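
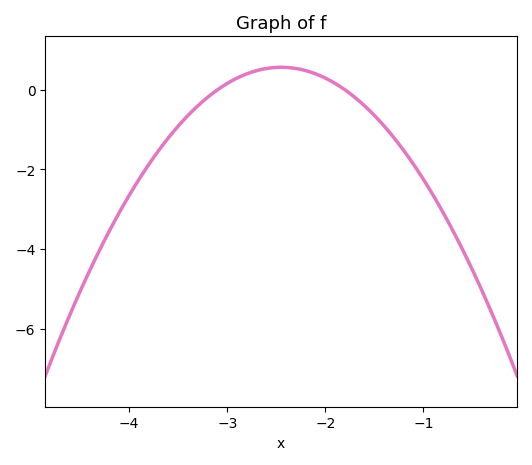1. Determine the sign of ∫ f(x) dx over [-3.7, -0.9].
negative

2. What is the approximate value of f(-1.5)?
-0.6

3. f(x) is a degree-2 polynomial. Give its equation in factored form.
y = -1.34(x + 3.1)(x + 1.8)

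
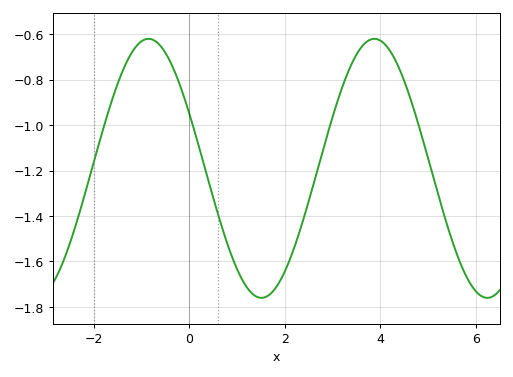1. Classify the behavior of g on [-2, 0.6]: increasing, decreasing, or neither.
neither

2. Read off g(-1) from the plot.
-0.631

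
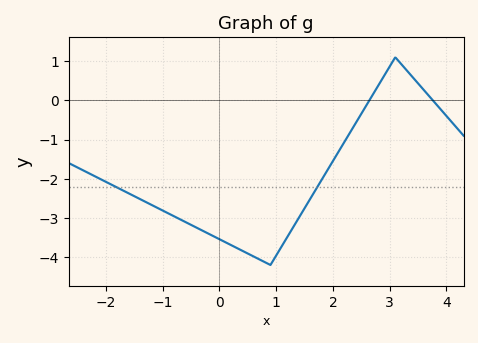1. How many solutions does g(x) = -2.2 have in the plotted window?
2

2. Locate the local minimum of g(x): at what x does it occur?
0.9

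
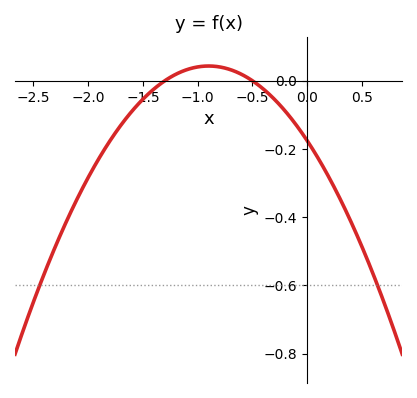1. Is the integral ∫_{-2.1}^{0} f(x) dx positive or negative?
negative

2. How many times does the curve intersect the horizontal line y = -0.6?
2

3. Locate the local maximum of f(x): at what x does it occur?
-0.9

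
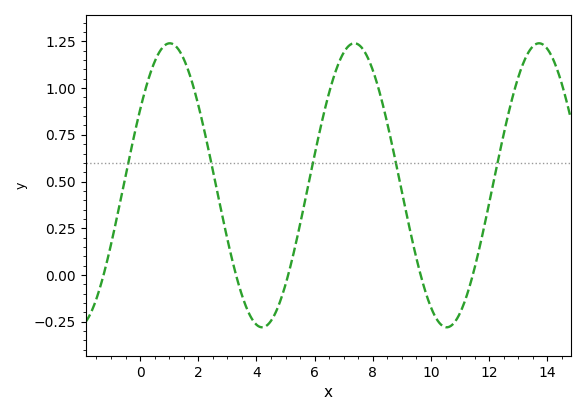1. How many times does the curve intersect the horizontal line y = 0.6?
5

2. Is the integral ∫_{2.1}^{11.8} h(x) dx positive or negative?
positive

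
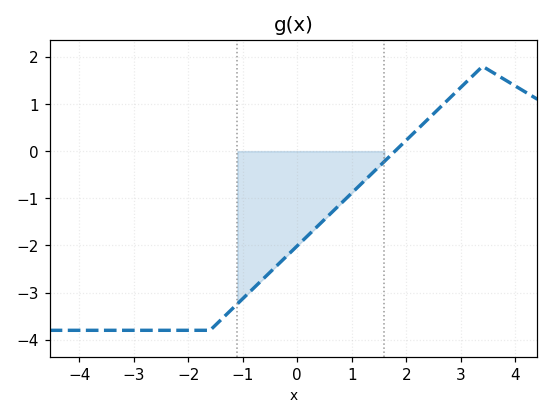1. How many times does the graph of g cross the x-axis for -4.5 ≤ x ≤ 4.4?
1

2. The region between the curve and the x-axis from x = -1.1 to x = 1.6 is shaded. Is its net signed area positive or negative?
negative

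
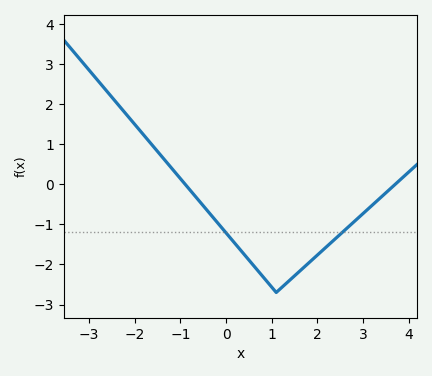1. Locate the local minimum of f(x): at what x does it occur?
1.1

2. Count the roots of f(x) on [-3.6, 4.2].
2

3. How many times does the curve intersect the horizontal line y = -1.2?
2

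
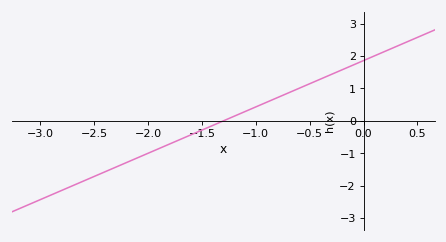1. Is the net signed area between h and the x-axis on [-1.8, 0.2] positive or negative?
positive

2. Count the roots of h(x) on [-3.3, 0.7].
1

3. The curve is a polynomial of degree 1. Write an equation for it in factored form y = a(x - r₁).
y = 1.43(x + 1.3)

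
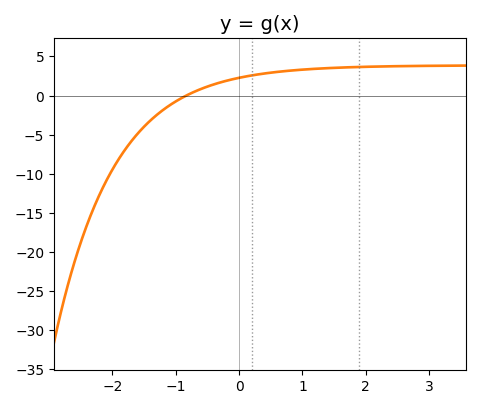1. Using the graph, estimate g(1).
3.32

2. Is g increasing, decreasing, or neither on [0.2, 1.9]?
increasing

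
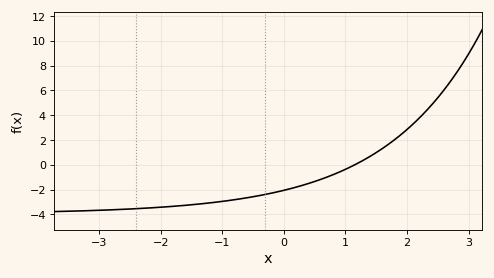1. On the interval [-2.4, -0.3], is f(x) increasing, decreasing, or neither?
increasing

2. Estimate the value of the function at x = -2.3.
-3.52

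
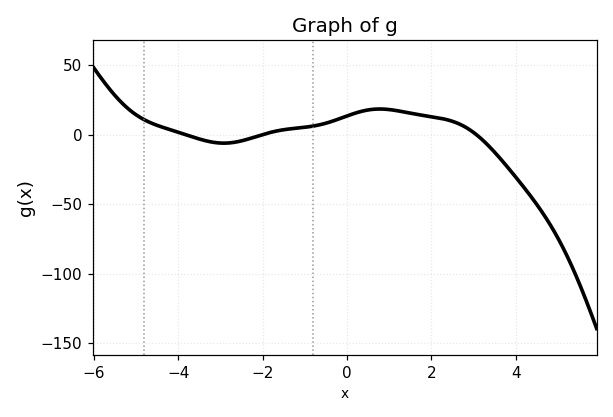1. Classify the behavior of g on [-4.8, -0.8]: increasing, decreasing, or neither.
neither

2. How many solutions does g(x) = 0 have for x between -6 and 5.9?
3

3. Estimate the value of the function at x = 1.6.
14.9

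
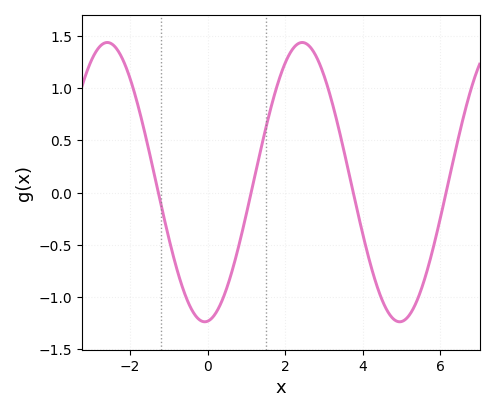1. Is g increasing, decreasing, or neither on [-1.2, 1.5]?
neither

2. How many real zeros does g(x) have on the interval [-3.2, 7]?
4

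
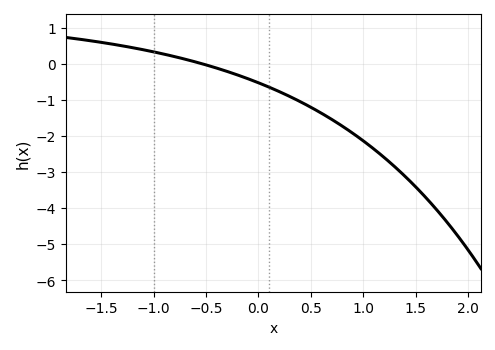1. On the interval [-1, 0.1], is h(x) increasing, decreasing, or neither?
decreasing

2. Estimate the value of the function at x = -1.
0.3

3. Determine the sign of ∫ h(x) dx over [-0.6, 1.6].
negative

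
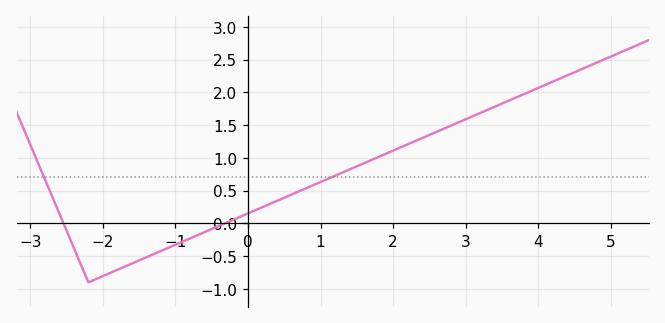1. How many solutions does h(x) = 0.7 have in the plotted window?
2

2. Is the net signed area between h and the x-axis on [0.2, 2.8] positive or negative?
positive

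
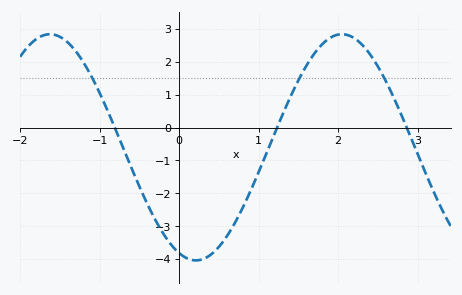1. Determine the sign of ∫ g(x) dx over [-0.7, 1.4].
negative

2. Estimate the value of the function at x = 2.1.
2.83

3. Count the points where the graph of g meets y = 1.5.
3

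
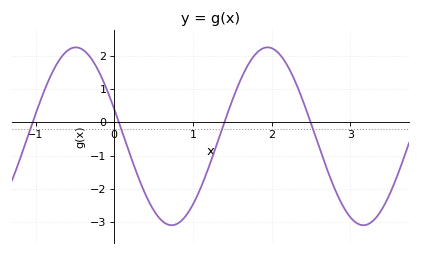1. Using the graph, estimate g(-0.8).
1.4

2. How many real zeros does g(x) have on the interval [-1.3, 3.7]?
4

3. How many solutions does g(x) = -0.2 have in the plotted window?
4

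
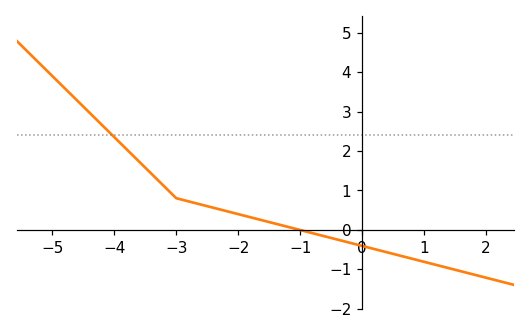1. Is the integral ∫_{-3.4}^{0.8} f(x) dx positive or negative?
positive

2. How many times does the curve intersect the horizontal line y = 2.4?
1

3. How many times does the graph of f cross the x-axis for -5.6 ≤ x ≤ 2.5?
1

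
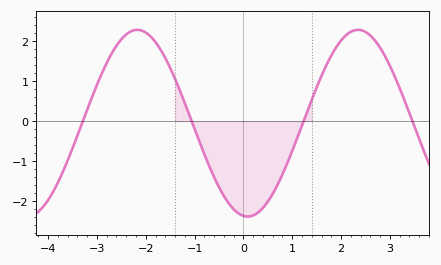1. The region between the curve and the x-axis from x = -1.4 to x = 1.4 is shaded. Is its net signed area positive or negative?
negative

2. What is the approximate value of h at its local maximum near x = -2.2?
2.28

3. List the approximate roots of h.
-3.29, -1.06, 1.23, 3.46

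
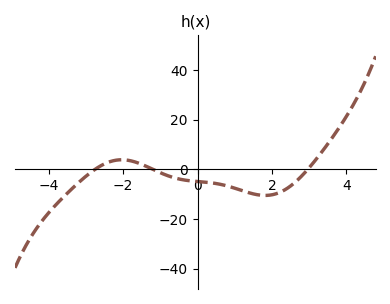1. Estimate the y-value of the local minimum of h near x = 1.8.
-10.5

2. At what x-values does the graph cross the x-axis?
-2.75, -1.21, 2.96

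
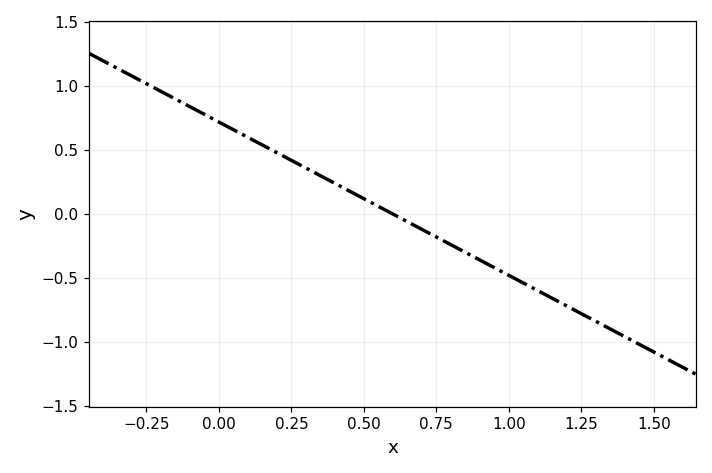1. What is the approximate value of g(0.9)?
-0.36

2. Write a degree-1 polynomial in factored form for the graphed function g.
y = -1.2(x - 0.6)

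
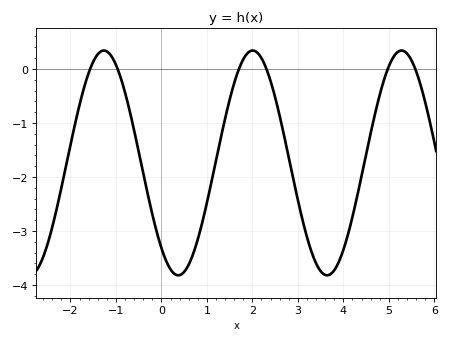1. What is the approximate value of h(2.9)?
-2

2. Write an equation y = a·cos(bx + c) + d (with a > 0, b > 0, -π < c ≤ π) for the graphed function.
y = 2.08cos(1.9x + 2.4) - 1.74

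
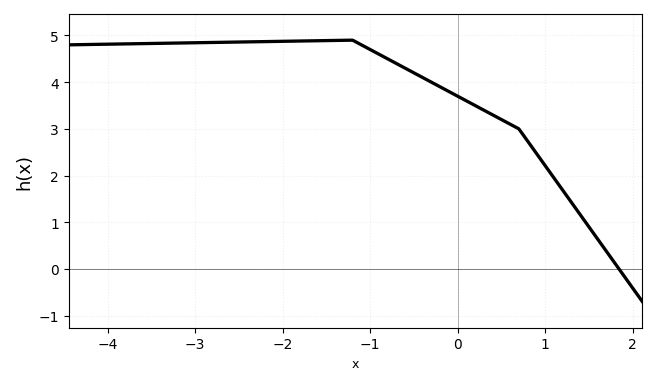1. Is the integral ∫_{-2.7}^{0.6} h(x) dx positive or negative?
positive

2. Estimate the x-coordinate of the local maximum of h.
-1.2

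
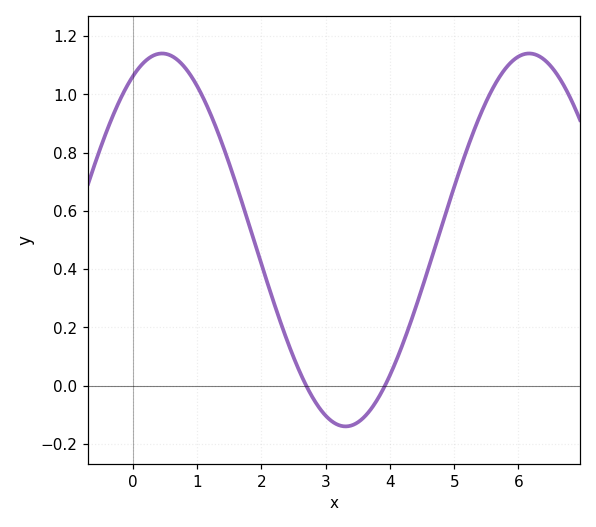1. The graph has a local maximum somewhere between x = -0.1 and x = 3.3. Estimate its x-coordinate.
0.452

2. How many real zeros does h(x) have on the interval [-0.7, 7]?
2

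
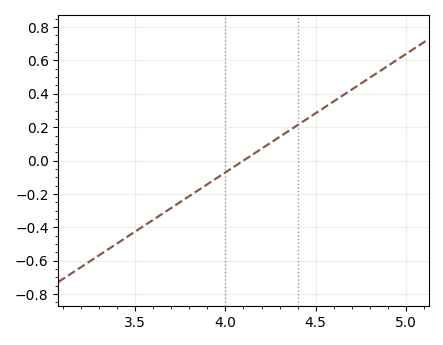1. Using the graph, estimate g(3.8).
-0.213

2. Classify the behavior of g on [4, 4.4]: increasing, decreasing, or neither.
increasing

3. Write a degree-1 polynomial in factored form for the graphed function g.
y = 0.71(x - 4.1)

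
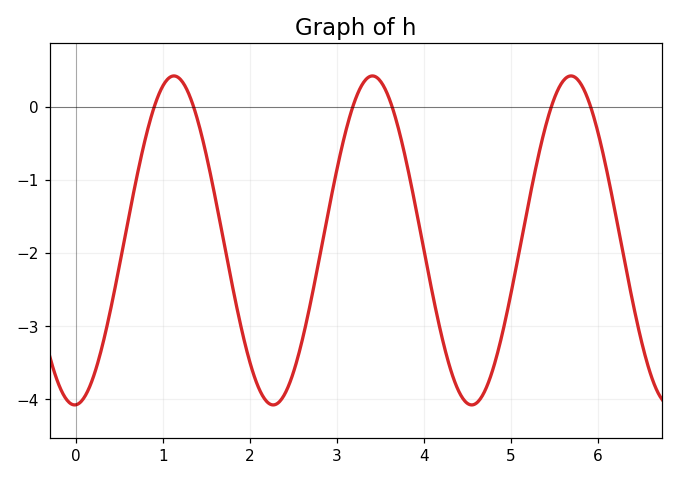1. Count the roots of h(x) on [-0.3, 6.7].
6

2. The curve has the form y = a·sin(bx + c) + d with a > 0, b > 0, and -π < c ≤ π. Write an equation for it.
y = 2.25sin(2.75x - 1.52) - 1.83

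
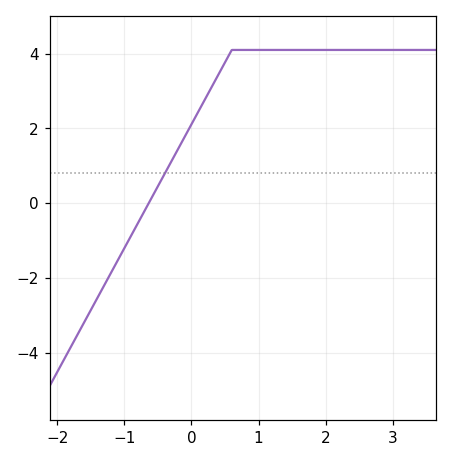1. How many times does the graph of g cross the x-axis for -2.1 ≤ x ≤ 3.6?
1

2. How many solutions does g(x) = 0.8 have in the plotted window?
1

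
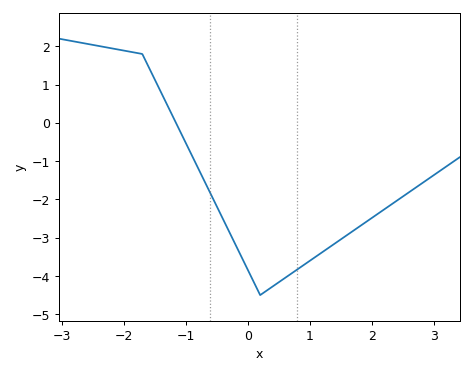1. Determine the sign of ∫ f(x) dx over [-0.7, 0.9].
negative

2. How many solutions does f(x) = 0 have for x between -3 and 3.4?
1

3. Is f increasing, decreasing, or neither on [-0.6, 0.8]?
neither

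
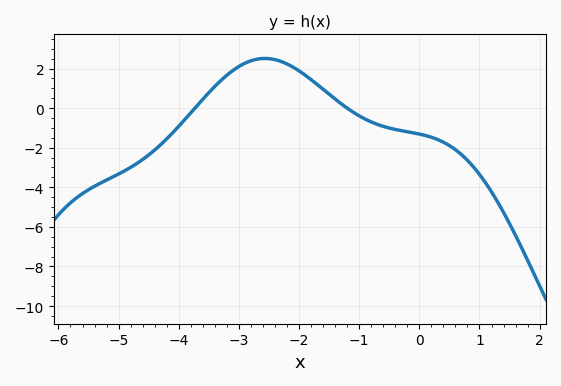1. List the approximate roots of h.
-3.8, -1.2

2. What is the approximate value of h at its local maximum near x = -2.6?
2.6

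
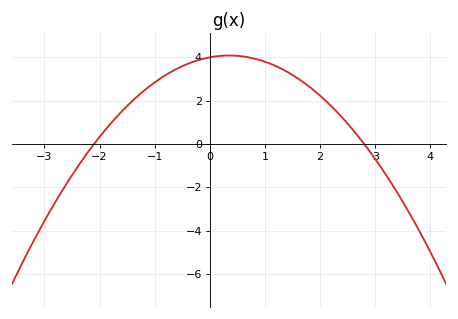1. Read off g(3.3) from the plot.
-1.8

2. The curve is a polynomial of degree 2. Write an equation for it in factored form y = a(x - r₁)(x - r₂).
y = -0.68(x + 2.1)(x - 2.8)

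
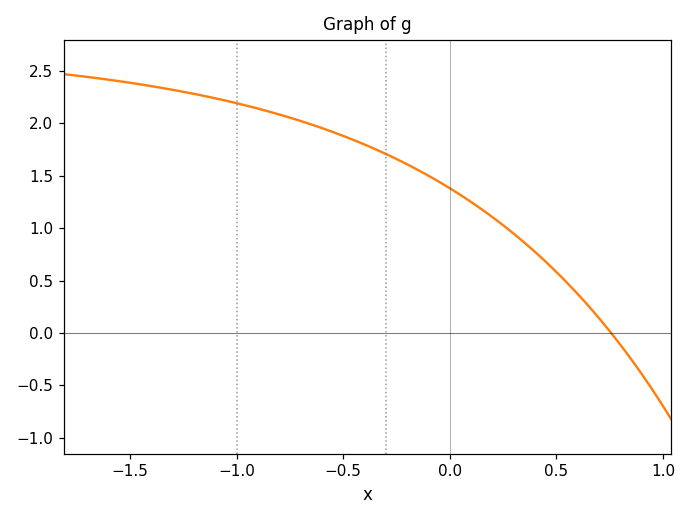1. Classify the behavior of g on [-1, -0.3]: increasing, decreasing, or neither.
decreasing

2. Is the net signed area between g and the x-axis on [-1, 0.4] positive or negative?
positive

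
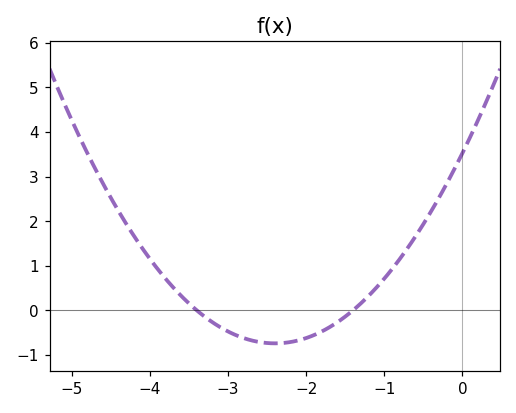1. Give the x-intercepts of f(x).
-3.4, -1.4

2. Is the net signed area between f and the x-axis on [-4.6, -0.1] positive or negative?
positive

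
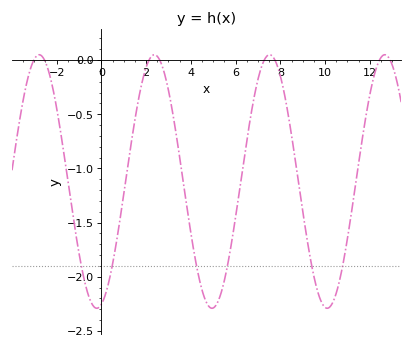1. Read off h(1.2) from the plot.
-0.95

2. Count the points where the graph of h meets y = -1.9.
6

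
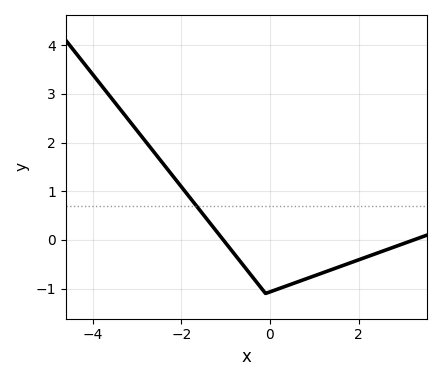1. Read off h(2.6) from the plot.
-0.2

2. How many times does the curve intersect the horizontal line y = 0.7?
1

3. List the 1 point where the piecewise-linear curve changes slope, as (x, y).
(-0.1, -1.1)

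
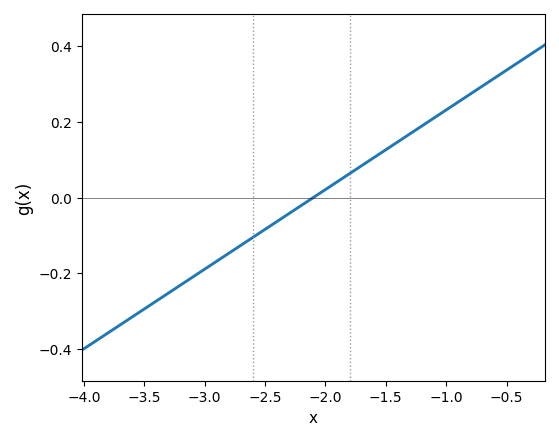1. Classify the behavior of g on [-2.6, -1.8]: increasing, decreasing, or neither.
increasing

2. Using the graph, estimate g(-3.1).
-0.2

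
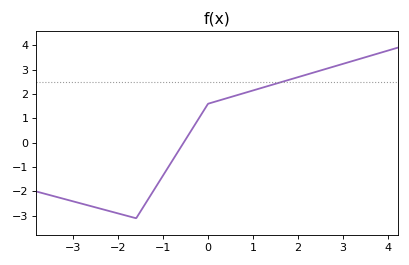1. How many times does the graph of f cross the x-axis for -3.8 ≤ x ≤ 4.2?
1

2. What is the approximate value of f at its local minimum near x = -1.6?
-3.1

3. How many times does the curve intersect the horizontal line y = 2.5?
1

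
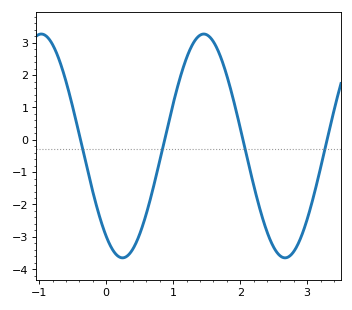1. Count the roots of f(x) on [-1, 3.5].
4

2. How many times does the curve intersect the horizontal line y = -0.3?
4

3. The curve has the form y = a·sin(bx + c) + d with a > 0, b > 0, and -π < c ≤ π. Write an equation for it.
y = 3.46sin(2.6x - 2.2) - 0.19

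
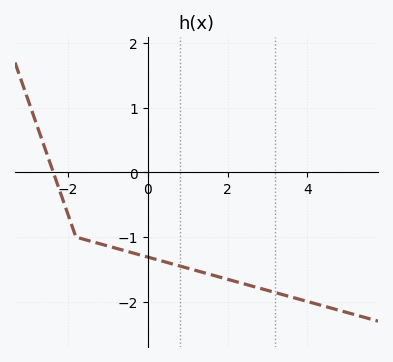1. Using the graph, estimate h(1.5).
-1.57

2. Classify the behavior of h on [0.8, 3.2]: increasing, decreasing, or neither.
decreasing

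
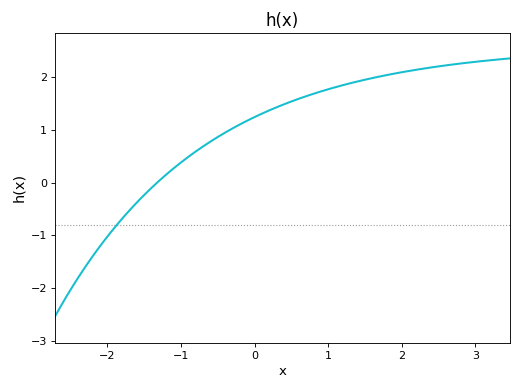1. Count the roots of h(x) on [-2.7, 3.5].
1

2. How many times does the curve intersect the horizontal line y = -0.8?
1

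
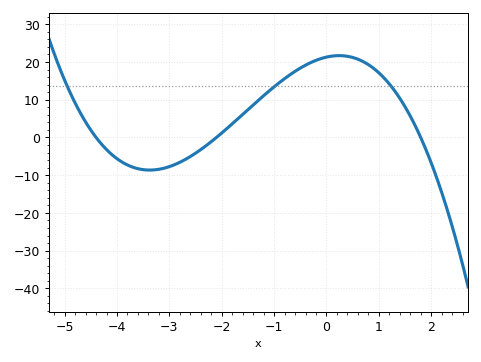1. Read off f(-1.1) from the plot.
12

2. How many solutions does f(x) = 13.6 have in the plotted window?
3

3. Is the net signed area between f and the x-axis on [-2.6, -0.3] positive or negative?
positive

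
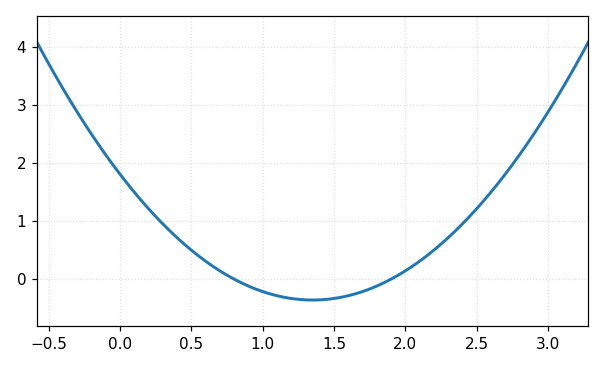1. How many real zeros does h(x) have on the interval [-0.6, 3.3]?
2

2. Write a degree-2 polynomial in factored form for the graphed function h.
y = 1.19(x - 0.8)(x - 1.9)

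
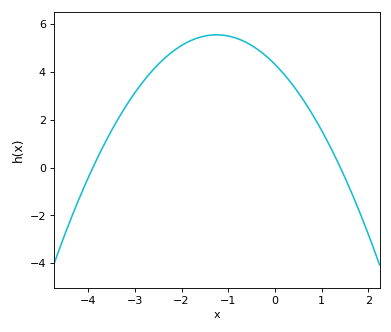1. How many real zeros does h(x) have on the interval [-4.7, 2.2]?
2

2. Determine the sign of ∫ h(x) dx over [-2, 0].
positive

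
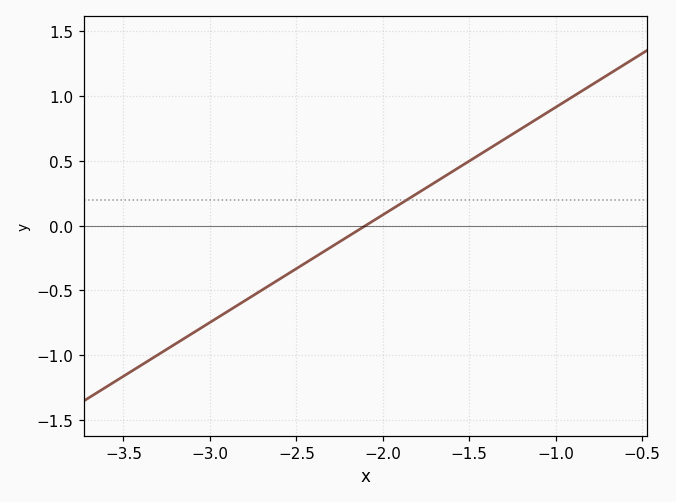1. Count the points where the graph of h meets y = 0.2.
1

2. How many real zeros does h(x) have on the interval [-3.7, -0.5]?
1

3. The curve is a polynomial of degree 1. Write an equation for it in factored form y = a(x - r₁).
y = 0.83(x + 2.1)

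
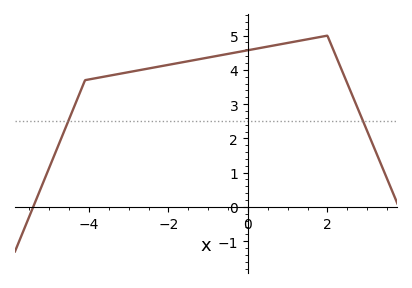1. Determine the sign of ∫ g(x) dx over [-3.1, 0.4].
positive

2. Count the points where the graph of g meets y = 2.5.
2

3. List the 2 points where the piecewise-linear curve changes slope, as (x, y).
(-4.1, 3.7); (2, 5)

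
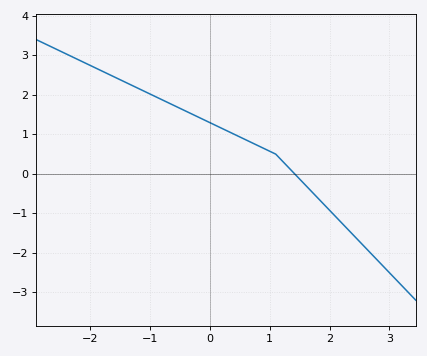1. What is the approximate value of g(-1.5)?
2.4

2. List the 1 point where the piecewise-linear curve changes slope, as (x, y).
(1.1, 0.5)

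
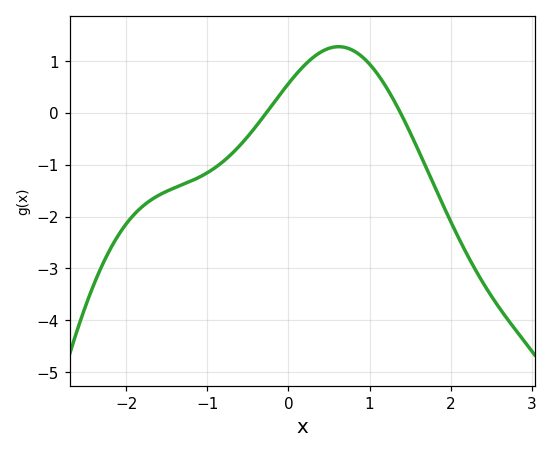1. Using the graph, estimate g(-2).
-2.1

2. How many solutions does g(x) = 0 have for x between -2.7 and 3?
2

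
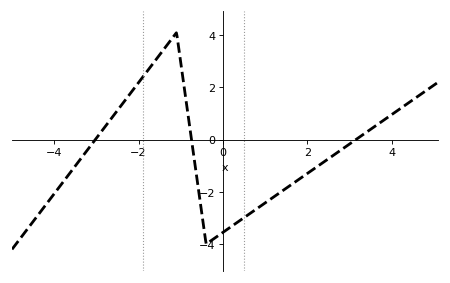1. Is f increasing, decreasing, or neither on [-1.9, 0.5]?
neither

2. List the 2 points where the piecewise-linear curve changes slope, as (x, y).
(-1.1, 4.1); (-0.4, -4)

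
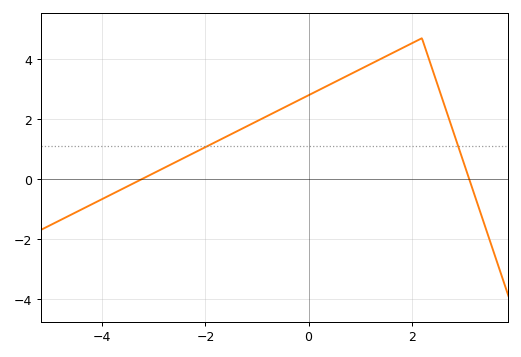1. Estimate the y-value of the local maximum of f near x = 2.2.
4.7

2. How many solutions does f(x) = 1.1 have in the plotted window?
2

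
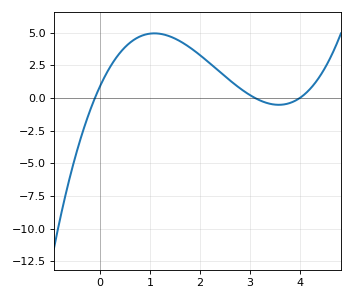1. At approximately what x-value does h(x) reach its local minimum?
3.6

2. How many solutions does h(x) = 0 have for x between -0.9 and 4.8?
3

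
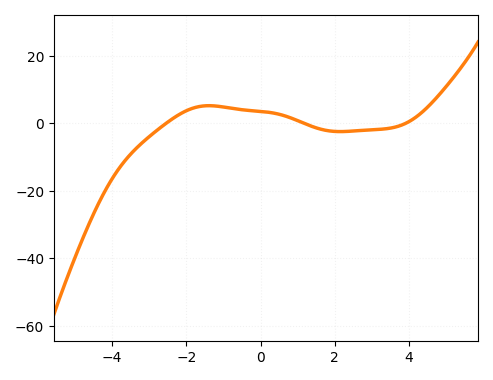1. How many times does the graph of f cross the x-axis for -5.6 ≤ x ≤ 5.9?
3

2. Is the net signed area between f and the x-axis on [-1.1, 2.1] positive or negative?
positive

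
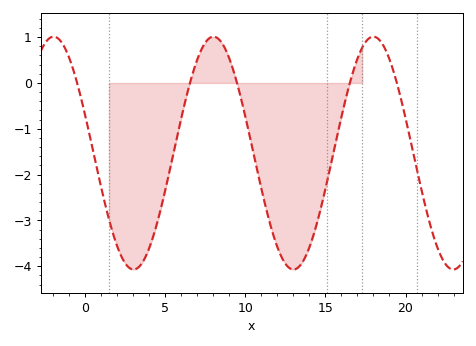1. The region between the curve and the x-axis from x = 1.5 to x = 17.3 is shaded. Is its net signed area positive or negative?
negative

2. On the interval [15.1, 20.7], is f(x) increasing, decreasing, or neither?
neither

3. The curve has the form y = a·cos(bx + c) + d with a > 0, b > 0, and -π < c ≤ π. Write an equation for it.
y = 2.54cos(0.63x + 1.2) - 1.53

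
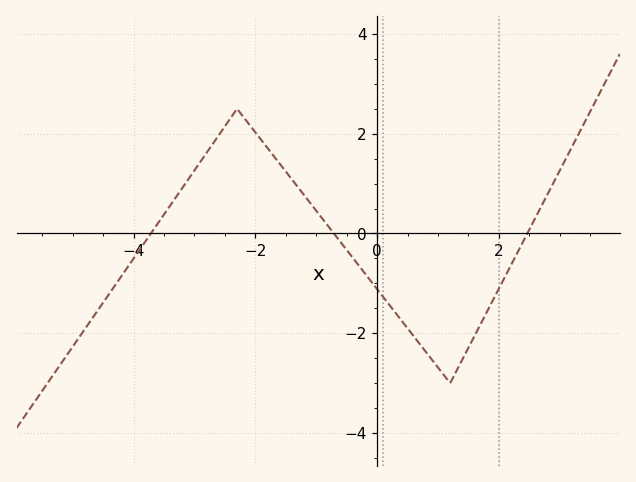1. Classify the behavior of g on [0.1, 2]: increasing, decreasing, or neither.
neither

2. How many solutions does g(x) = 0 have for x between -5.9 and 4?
3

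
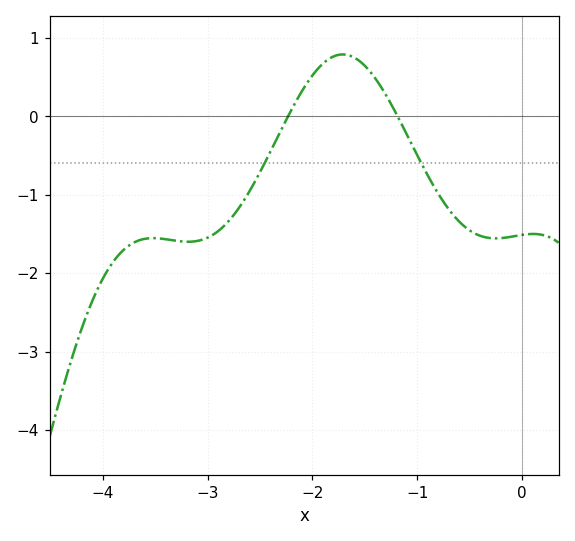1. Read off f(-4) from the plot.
-2.07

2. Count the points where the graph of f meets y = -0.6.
2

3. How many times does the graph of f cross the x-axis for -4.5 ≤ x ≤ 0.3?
2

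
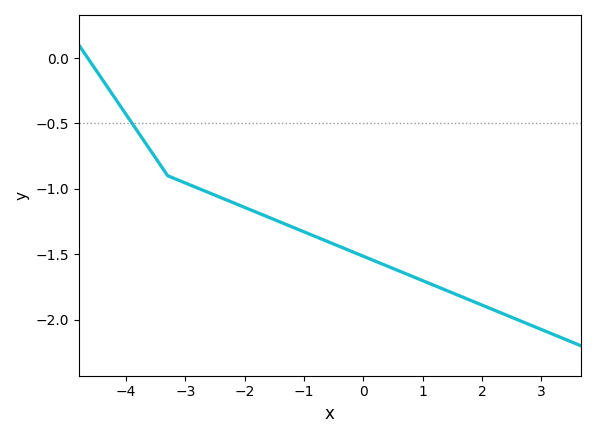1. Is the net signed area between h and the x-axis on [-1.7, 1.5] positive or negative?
negative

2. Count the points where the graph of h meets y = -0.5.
1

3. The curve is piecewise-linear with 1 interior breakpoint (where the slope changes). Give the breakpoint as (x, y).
(-3.3, -0.9)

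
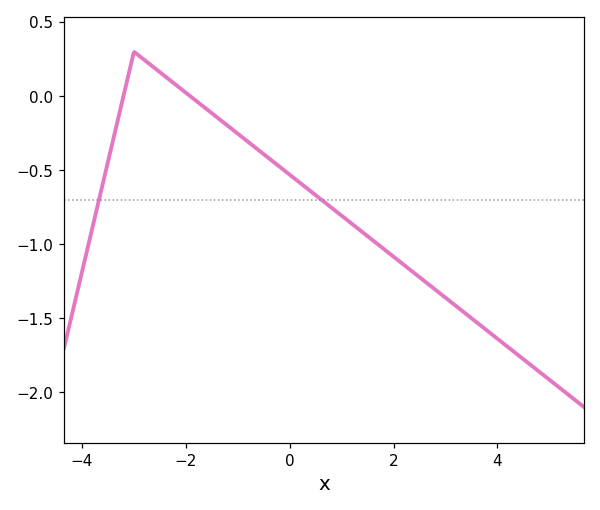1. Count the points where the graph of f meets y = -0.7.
2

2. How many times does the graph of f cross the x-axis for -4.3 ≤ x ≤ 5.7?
2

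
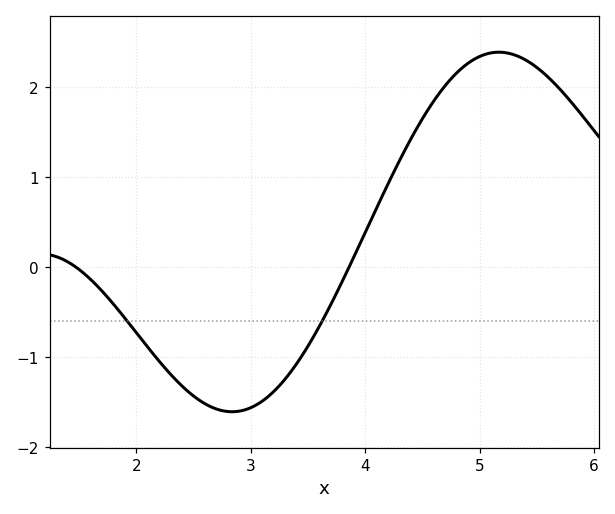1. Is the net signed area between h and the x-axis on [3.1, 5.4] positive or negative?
positive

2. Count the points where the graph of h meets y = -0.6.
2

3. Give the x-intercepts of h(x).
1.5, 3.9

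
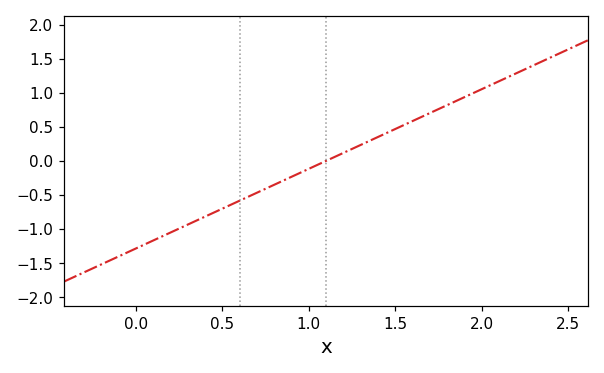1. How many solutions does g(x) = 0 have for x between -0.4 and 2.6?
1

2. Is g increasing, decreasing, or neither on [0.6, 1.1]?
increasing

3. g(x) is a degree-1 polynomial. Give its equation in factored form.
y = 1.17(x - 1.1)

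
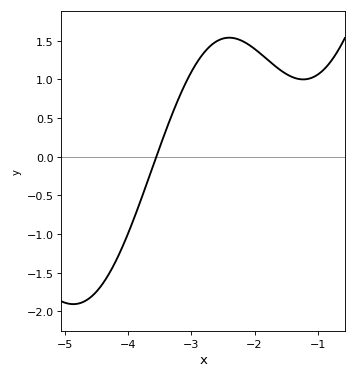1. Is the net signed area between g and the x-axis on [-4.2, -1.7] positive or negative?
positive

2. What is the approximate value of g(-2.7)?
1.45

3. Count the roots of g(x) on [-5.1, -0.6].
1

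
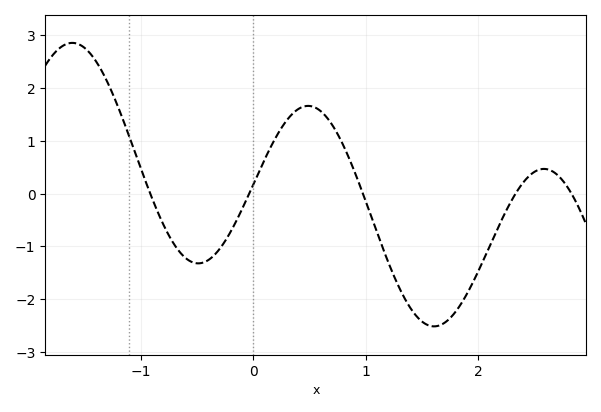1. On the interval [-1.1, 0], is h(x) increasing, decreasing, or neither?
neither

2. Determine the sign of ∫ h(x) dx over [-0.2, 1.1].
positive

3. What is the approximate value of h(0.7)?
1.3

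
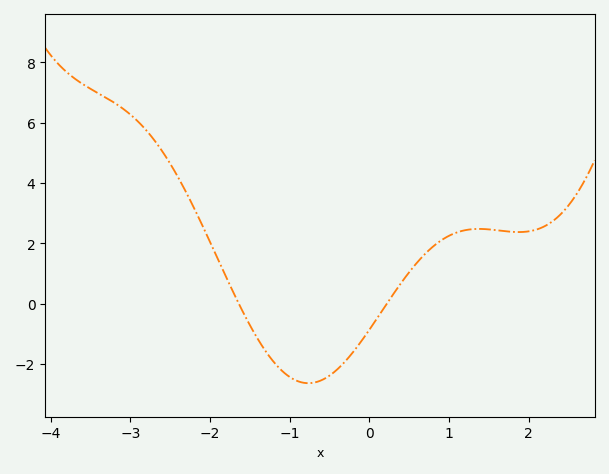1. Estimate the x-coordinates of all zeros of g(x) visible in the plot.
-1.6, 0.2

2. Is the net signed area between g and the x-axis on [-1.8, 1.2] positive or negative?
negative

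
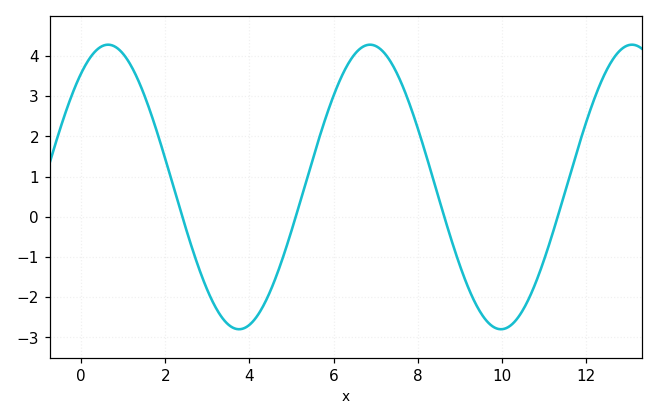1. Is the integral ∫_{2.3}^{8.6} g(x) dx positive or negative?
positive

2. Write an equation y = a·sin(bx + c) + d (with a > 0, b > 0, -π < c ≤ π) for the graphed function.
y = 3.54sin(1x + 0.92) + 0.74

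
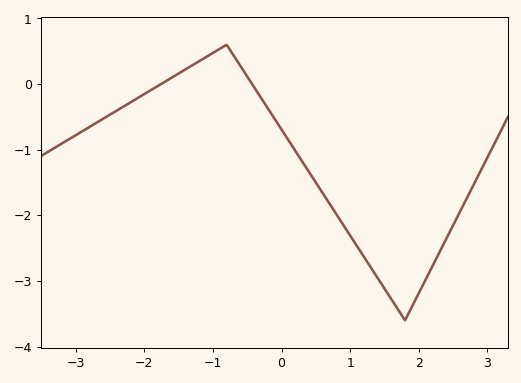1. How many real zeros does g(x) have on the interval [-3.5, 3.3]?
2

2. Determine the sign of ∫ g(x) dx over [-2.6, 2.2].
negative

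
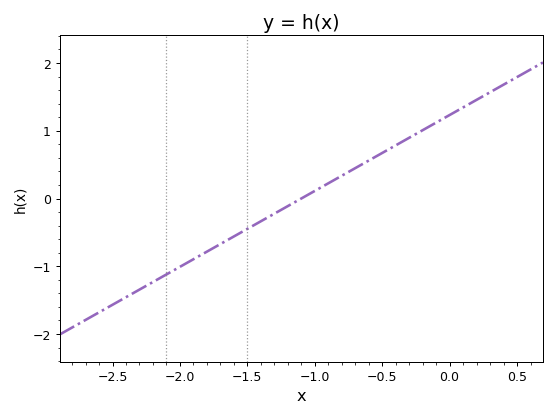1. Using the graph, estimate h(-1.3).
-0.2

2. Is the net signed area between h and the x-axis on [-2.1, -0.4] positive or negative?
negative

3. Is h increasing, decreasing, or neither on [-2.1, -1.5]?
increasing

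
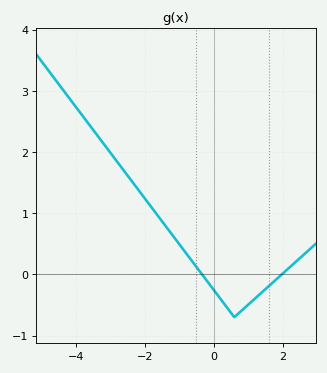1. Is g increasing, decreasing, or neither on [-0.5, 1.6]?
neither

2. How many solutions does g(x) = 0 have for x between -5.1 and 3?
2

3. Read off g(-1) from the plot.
0.5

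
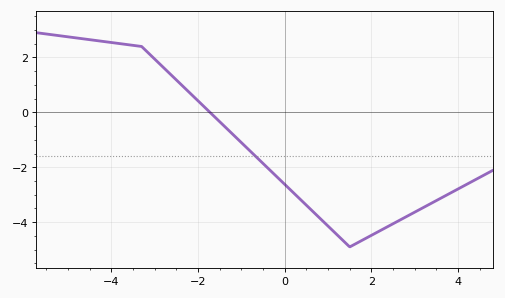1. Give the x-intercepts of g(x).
-1.72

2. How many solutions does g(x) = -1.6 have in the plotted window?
1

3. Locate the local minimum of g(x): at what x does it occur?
1.5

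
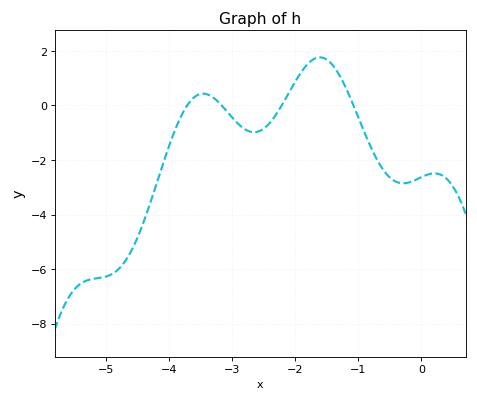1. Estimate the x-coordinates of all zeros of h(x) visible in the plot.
-3.72, -3.17, -2.22, -1.08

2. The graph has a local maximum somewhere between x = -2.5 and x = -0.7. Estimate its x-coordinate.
-1.61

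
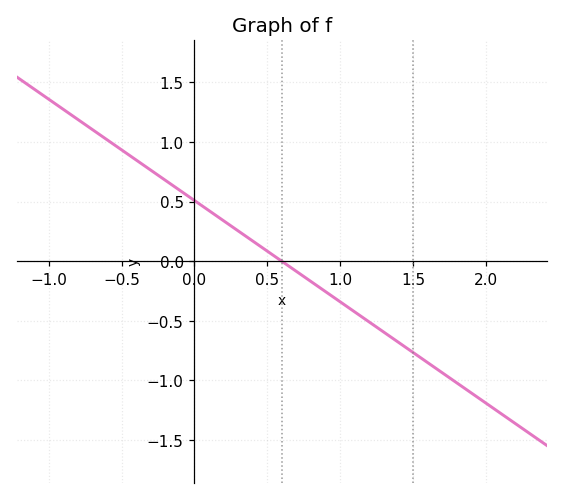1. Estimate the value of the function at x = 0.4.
0.17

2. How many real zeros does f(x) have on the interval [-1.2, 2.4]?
1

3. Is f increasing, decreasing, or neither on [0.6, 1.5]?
decreasing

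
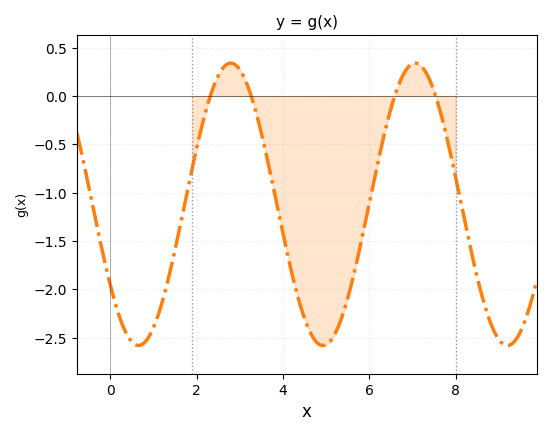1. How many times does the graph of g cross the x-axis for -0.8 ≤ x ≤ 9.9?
4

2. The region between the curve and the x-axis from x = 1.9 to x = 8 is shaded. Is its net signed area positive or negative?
negative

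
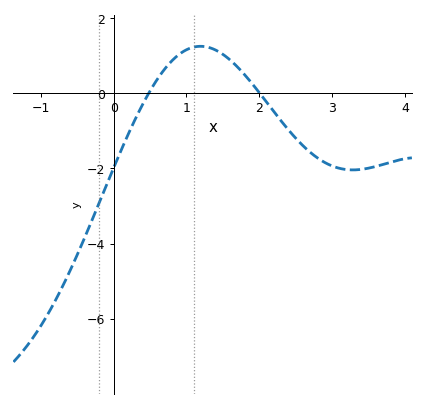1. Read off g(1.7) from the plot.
0.695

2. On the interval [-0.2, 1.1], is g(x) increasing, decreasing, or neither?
increasing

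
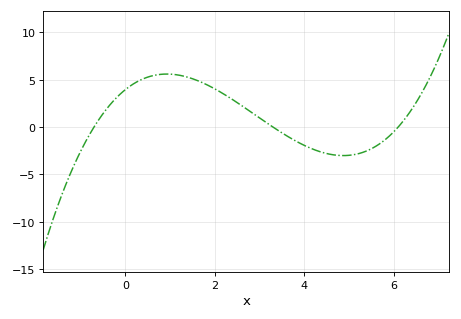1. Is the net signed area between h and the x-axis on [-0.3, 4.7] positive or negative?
positive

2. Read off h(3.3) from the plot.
0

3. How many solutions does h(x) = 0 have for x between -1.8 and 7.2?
3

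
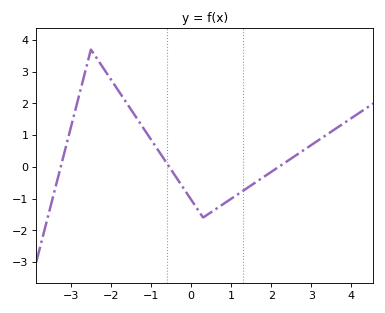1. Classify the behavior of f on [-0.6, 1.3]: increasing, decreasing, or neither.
neither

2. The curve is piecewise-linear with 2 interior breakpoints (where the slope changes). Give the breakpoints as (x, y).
(-2.5, 3.7); (0.3, -1.6)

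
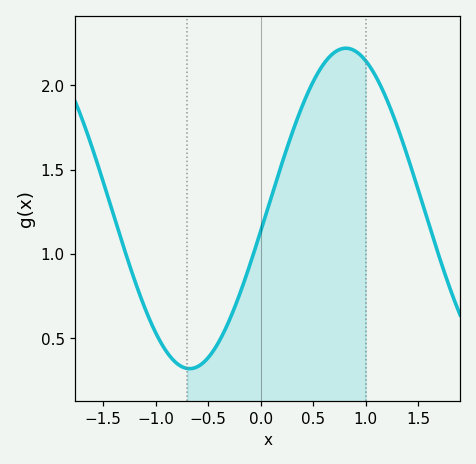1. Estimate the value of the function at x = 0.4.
1.9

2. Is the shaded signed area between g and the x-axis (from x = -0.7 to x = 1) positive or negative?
positive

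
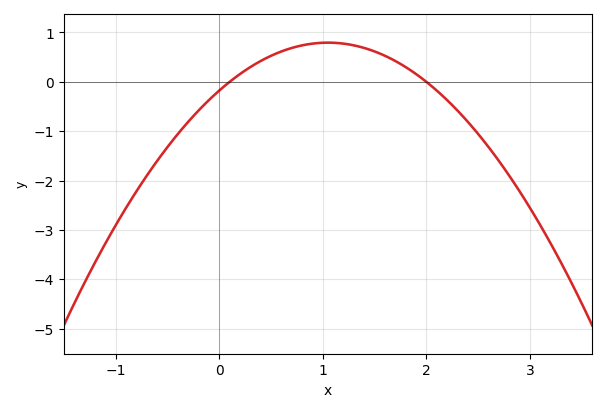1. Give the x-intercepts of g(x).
0.1, 2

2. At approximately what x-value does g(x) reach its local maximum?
1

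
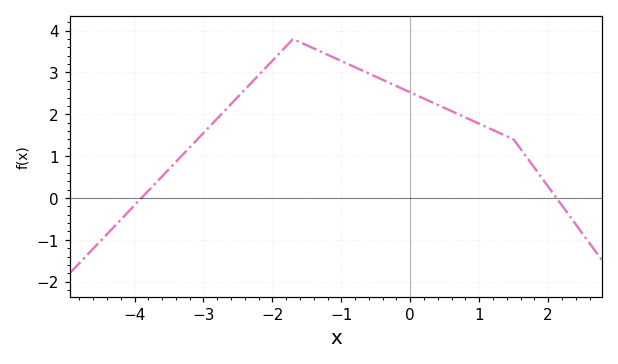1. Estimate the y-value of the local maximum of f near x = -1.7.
3.8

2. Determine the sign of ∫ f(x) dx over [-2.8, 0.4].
positive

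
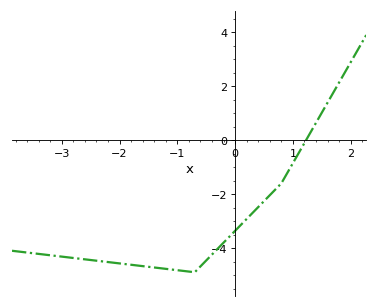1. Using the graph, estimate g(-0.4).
-4.24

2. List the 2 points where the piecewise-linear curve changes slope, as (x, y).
(-0.7, -4.9); (0.8, -1.6)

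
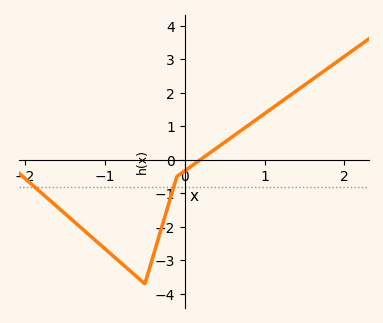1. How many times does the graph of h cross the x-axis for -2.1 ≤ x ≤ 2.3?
1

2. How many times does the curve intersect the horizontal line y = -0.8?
2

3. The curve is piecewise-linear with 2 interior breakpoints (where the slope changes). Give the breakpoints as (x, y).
(-0.5, -3.7); (-0.1, -0.5)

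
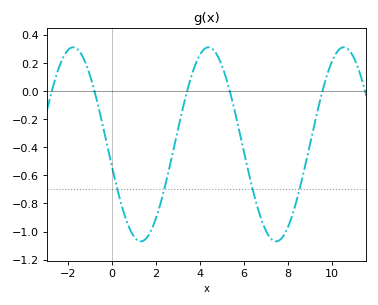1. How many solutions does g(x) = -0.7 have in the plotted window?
4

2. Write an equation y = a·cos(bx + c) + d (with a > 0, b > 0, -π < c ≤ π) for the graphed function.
y = 0.69cos(1.02x + 1.81) - 0.38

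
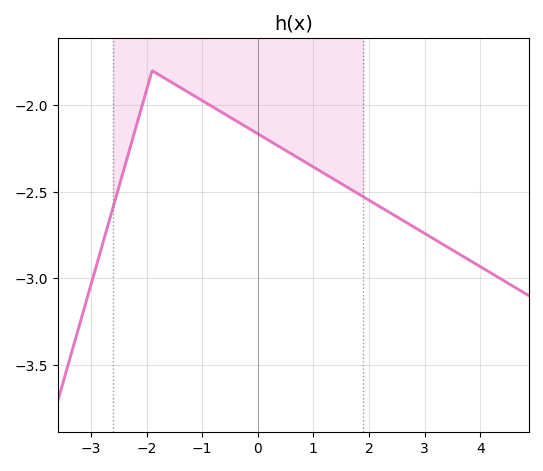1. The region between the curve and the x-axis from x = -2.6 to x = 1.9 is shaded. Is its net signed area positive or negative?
negative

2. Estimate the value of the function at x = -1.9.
-1.8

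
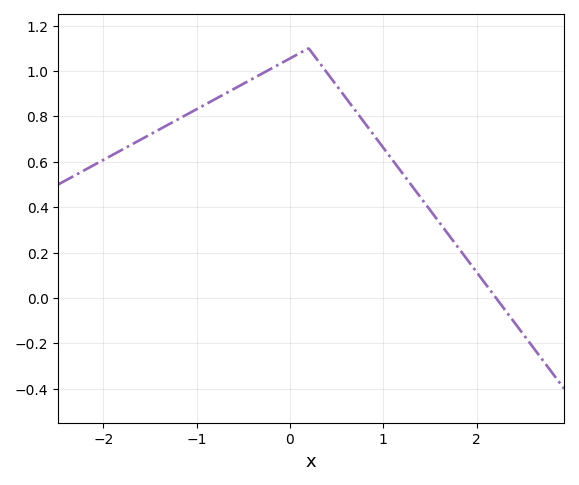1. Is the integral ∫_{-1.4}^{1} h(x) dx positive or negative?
positive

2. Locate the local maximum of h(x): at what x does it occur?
0.2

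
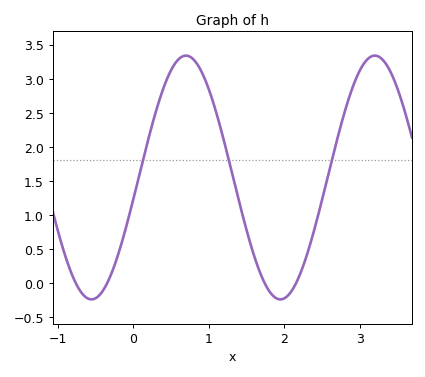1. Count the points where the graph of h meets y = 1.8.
3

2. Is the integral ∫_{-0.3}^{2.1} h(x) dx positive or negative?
positive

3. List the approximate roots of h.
-0.762, -0.345, 1.74, 2.16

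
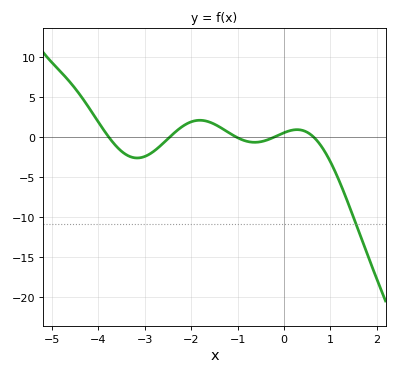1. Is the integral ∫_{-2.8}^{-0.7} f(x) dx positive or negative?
positive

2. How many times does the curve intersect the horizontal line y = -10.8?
1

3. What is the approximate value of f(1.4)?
-8.5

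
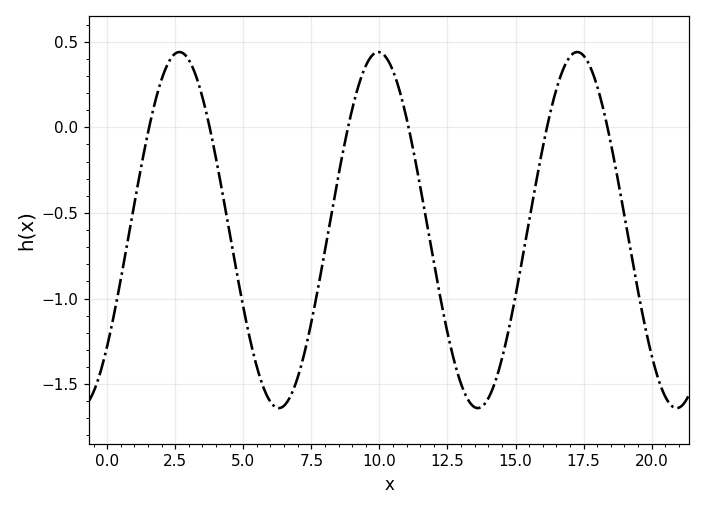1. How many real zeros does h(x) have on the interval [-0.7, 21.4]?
6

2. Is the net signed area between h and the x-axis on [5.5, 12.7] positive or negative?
negative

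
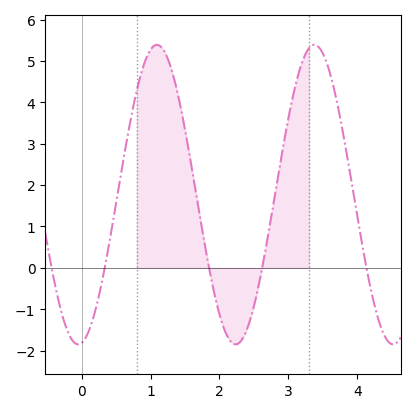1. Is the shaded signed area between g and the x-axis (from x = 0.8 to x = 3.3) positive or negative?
positive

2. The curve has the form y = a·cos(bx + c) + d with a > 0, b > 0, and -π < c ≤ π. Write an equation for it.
y = 3.62cos(2.8x - 3) + 1.77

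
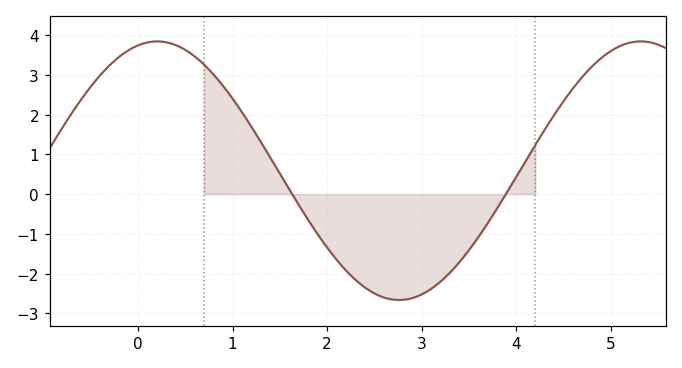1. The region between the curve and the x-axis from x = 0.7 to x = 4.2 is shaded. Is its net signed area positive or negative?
negative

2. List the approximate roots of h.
1.63, 3.89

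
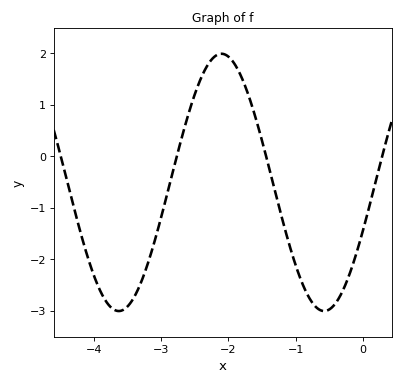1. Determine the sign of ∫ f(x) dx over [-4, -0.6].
negative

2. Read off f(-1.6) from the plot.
0.8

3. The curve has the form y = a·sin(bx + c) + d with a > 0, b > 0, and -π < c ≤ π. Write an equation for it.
y = 2.5sin(2.1x - 0.38) - 0.51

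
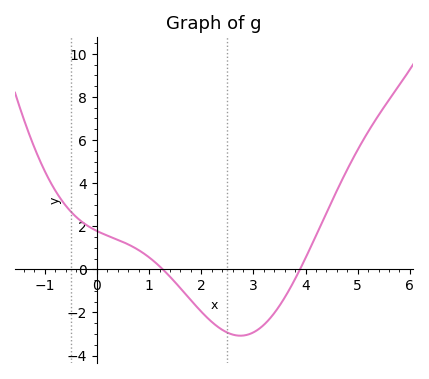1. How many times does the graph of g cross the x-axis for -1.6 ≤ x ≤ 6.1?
2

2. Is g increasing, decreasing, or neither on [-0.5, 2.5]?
decreasing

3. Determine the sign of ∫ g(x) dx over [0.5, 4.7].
negative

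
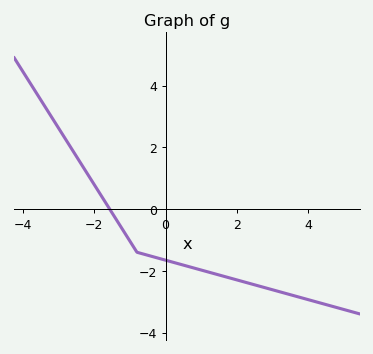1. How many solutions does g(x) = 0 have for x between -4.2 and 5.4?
1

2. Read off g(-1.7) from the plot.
0.2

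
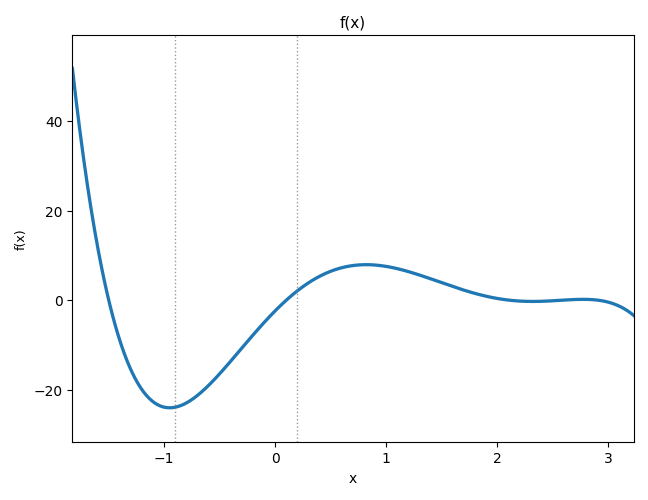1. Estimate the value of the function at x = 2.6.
0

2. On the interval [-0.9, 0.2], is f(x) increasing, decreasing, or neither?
increasing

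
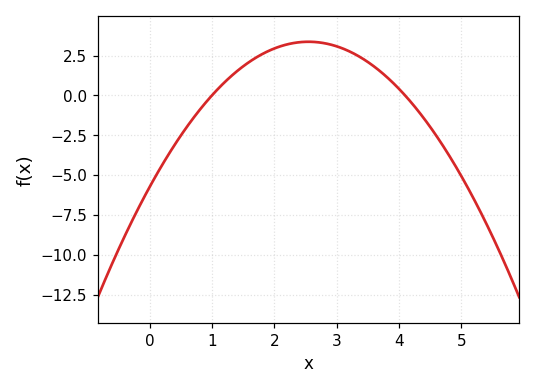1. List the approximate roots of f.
1, 4.1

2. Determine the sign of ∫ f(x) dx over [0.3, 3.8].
positive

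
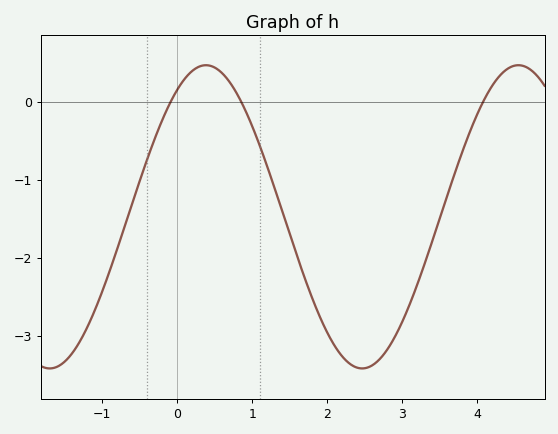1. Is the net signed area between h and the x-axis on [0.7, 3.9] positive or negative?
negative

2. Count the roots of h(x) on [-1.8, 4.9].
3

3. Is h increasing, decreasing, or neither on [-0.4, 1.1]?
neither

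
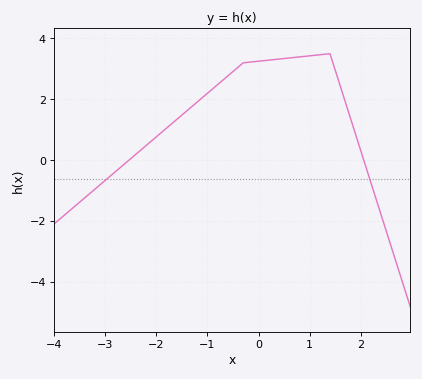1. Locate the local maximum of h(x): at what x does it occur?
1.4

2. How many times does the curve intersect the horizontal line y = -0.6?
2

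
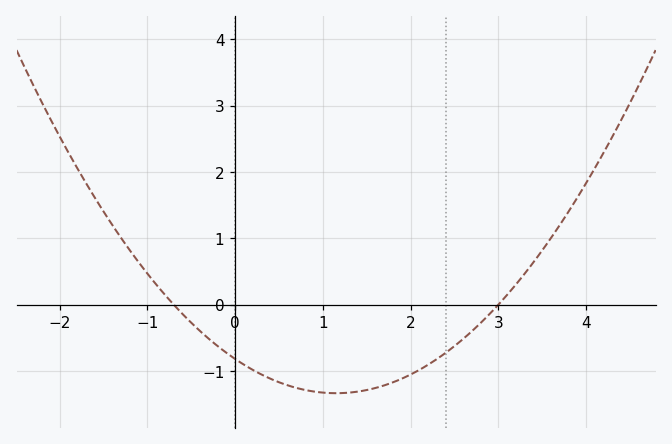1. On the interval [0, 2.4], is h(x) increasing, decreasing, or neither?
neither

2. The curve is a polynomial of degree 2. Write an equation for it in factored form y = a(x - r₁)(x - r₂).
y = 0.39(x + 0.7)(x - 3)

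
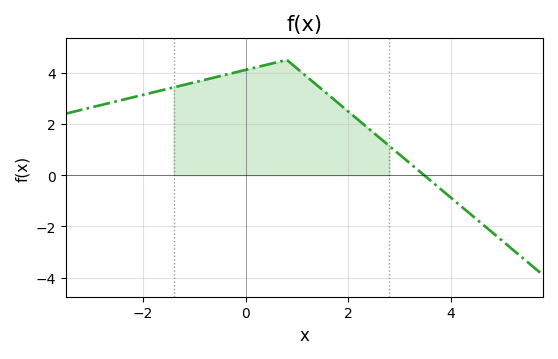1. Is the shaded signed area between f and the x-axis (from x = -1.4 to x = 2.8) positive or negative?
positive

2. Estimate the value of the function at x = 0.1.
4.2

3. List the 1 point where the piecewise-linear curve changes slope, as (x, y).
(0.8, 4.5)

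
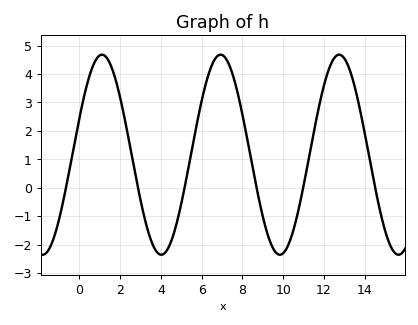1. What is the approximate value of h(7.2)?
4.53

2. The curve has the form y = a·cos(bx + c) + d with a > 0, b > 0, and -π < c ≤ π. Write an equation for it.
y = 3.52cos(1.08x - 1.2) + 1.16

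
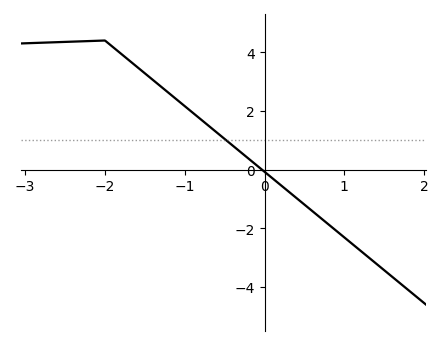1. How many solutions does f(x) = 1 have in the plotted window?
1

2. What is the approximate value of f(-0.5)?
1.04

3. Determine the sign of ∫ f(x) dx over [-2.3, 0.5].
positive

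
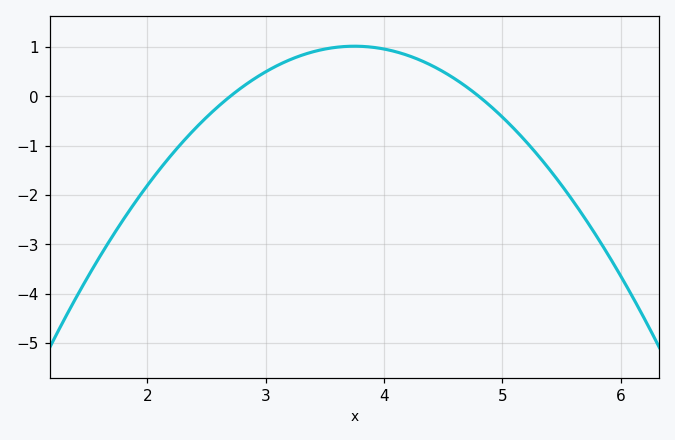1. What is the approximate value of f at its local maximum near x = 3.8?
1.01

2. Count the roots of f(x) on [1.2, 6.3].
2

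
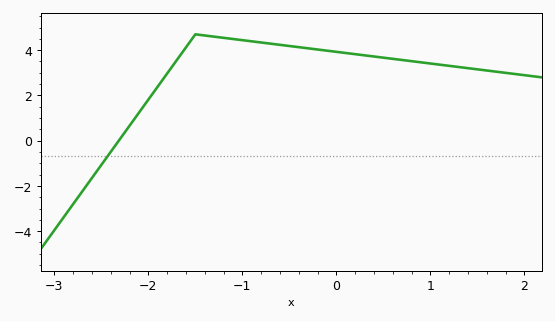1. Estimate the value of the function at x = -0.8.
4.34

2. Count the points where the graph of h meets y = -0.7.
1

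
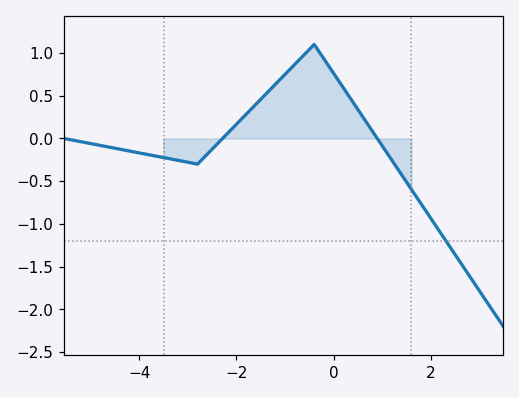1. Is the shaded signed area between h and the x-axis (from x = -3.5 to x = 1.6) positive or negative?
positive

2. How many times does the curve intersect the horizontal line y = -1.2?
1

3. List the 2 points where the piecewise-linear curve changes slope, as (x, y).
(-2.8, -0.3); (-0.4, 1.1)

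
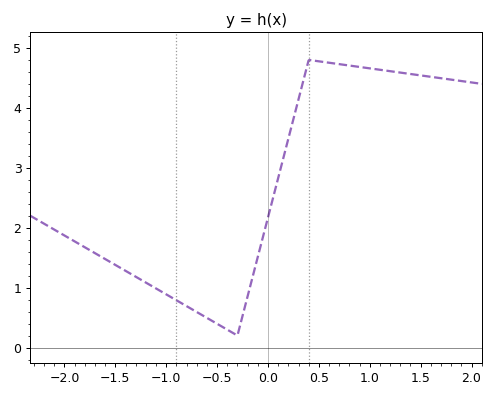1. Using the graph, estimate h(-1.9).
1.8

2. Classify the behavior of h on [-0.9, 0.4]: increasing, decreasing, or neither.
neither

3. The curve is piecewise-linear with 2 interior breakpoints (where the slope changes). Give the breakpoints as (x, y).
(-0.3, 0.2); (0.4, 4.8)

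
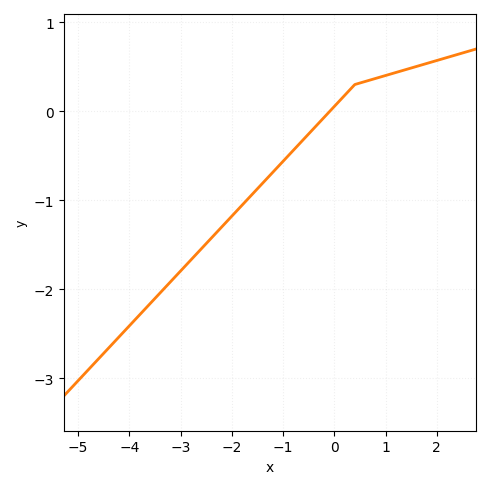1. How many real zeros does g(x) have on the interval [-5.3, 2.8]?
1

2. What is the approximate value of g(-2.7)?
-1.61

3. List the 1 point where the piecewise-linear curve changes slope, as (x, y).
(0.4, 0.3)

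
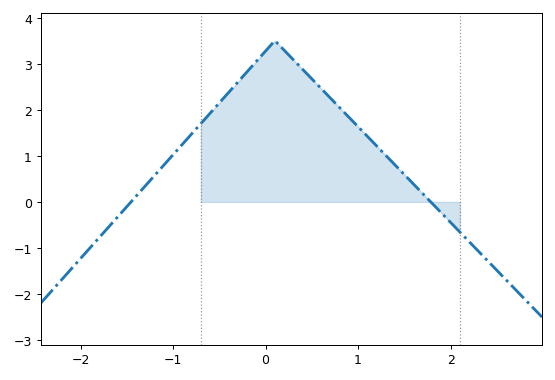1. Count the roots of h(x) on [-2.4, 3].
2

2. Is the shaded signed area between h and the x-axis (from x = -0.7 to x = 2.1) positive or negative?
positive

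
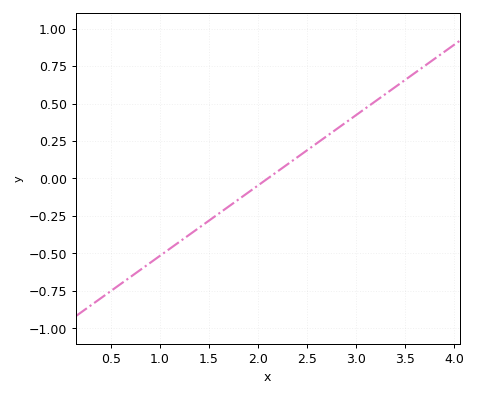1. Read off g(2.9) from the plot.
0.376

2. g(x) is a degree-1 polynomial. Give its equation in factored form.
y = 0.47(x - 2.1)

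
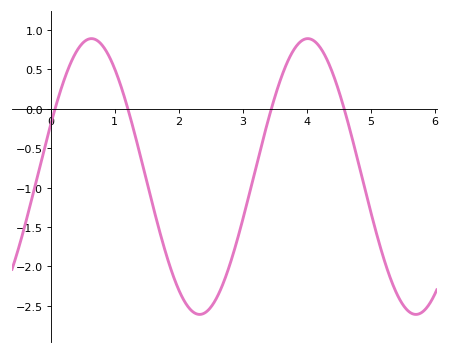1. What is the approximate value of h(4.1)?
0.85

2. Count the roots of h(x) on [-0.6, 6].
4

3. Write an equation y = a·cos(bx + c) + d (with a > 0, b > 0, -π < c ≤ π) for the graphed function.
y = 1.75cos(1.9x - 1.2) - 0.86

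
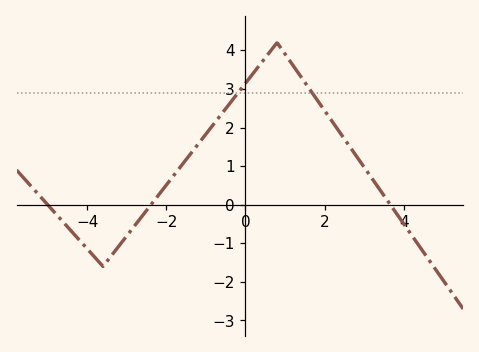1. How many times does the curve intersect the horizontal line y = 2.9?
2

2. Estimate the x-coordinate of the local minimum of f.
-3.6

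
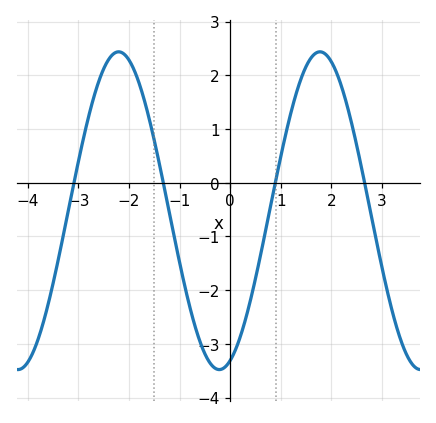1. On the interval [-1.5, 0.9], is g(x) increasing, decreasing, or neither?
neither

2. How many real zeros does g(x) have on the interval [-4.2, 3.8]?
4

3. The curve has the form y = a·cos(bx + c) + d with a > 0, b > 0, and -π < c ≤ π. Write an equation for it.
y = 2.96cos(1.58x - 2.8) - 0.52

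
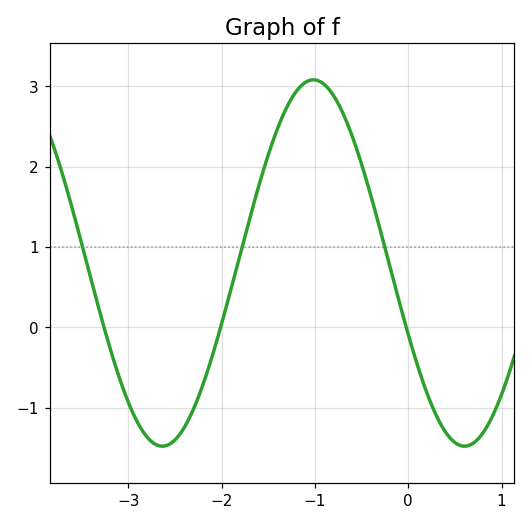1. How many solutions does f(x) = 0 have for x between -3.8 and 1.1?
3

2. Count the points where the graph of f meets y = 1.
3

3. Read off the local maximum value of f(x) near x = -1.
3.08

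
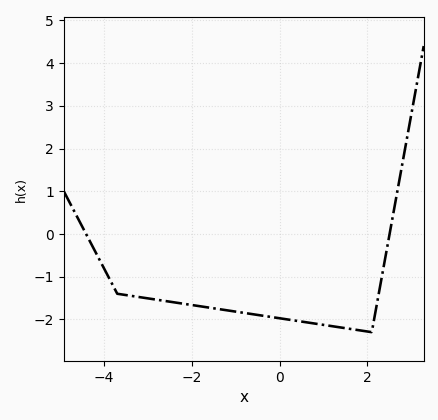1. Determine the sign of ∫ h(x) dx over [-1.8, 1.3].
negative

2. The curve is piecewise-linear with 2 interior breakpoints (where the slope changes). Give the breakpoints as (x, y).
(-3.7, -1.4); (2.1, -2.3)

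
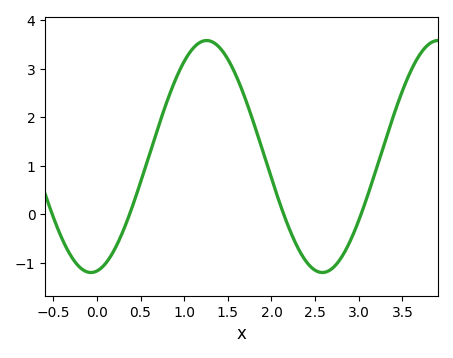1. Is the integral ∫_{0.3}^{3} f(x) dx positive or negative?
positive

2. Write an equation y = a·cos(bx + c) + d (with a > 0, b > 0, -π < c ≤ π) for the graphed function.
y = 2.39cos(2.4x - 3) + 1.19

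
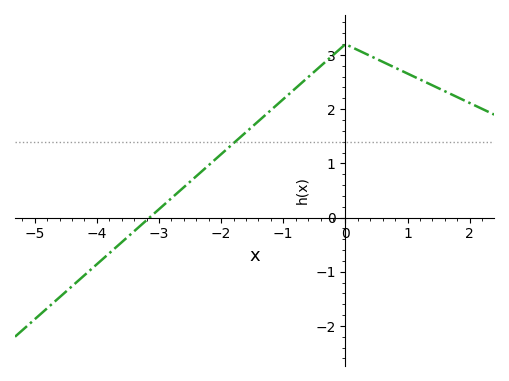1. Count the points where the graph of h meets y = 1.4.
1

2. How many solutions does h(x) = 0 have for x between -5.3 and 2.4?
1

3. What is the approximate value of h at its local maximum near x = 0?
3.2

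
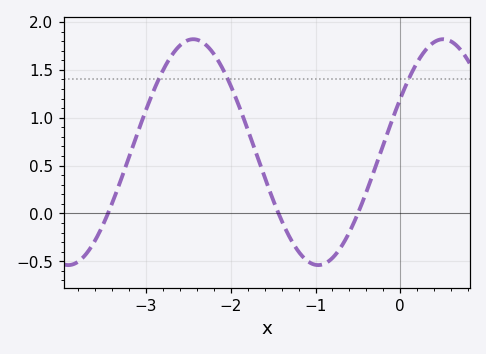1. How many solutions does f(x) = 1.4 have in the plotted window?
3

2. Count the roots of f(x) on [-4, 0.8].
3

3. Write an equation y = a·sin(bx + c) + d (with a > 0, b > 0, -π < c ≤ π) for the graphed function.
y = 1.18sin(2.1x + 0.49) + 0.64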